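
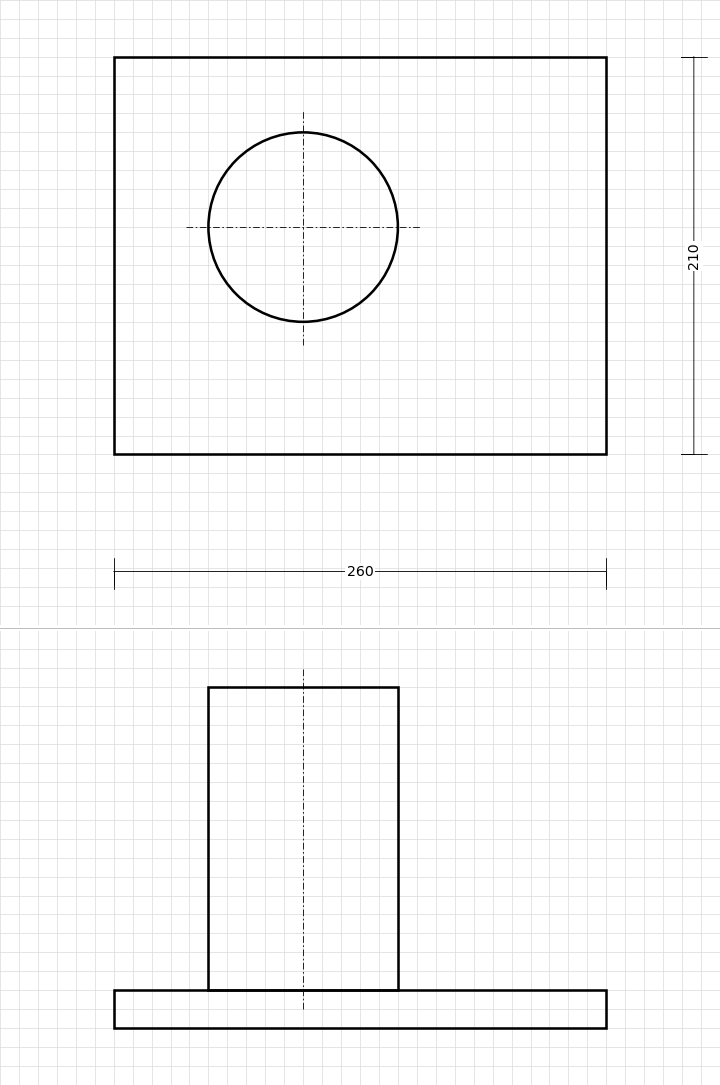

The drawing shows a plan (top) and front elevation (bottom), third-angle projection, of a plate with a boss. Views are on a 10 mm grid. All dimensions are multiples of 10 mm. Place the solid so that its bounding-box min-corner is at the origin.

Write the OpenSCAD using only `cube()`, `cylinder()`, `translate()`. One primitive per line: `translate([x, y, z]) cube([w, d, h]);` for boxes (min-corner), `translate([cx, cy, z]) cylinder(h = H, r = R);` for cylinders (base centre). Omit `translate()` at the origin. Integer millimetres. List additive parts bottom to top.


cube([260, 210, 20]);
translate([100, 120, 20]) cylinder(h = 160, r = 50);


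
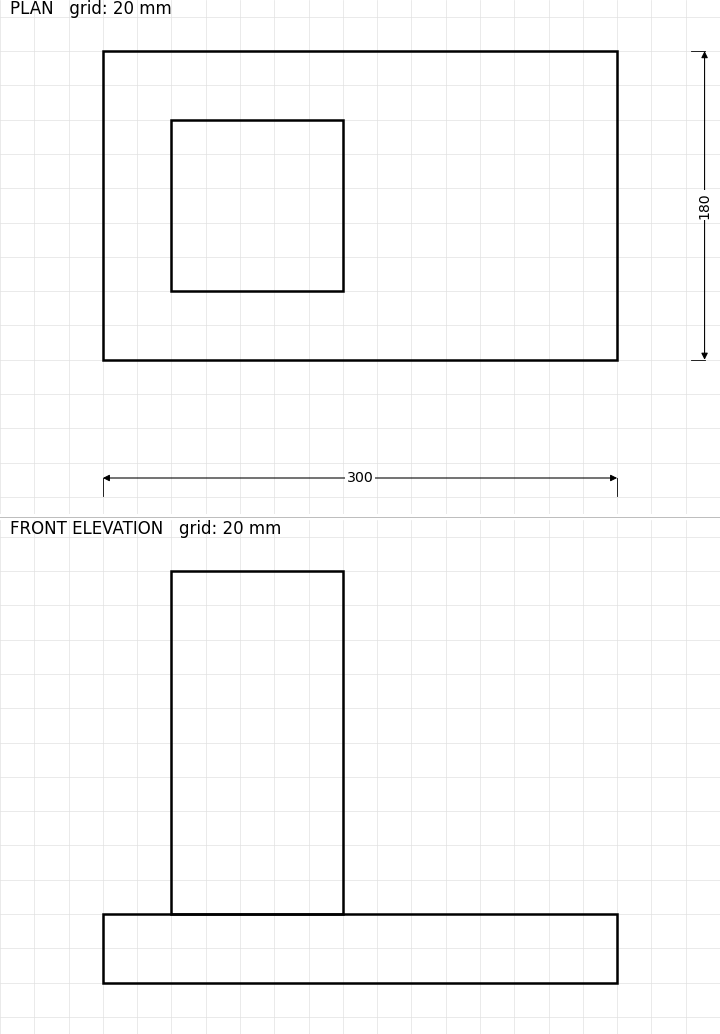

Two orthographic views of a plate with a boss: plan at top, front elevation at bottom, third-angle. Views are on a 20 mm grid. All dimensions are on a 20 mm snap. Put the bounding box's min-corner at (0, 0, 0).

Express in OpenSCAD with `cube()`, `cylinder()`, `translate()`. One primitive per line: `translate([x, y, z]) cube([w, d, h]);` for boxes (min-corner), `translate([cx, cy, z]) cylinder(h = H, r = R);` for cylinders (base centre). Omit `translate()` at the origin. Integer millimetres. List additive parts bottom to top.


cube([300, 180, 40]);
translate([40, 40, 40]) cube([100, 100, 200]);


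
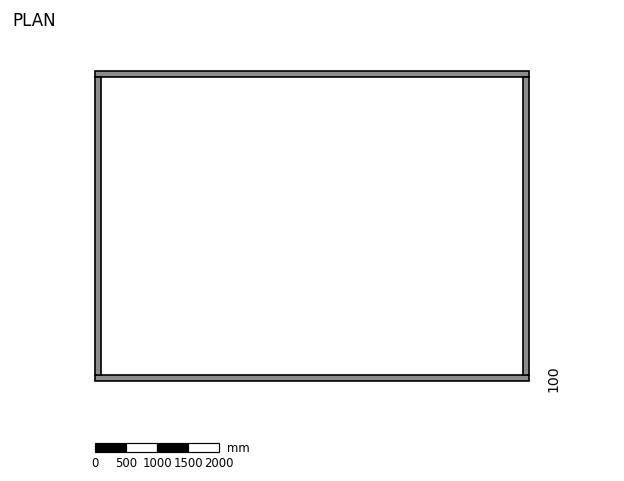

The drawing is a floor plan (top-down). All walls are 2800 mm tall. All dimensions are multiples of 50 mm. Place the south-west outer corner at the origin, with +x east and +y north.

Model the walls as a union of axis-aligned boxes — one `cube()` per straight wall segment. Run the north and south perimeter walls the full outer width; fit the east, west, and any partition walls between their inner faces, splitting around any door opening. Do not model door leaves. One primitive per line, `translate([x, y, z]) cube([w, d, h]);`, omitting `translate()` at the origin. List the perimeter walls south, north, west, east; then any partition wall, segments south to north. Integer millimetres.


cube([7000, 100, 2800]);
translate([0, 4900, 0]) cube([7000, 100, 2800]);
translate([0, 100, 0]) cube([100, 4800, 2800]);
translate([6900, 100, 0]) cube([100, 4800, 2800]);


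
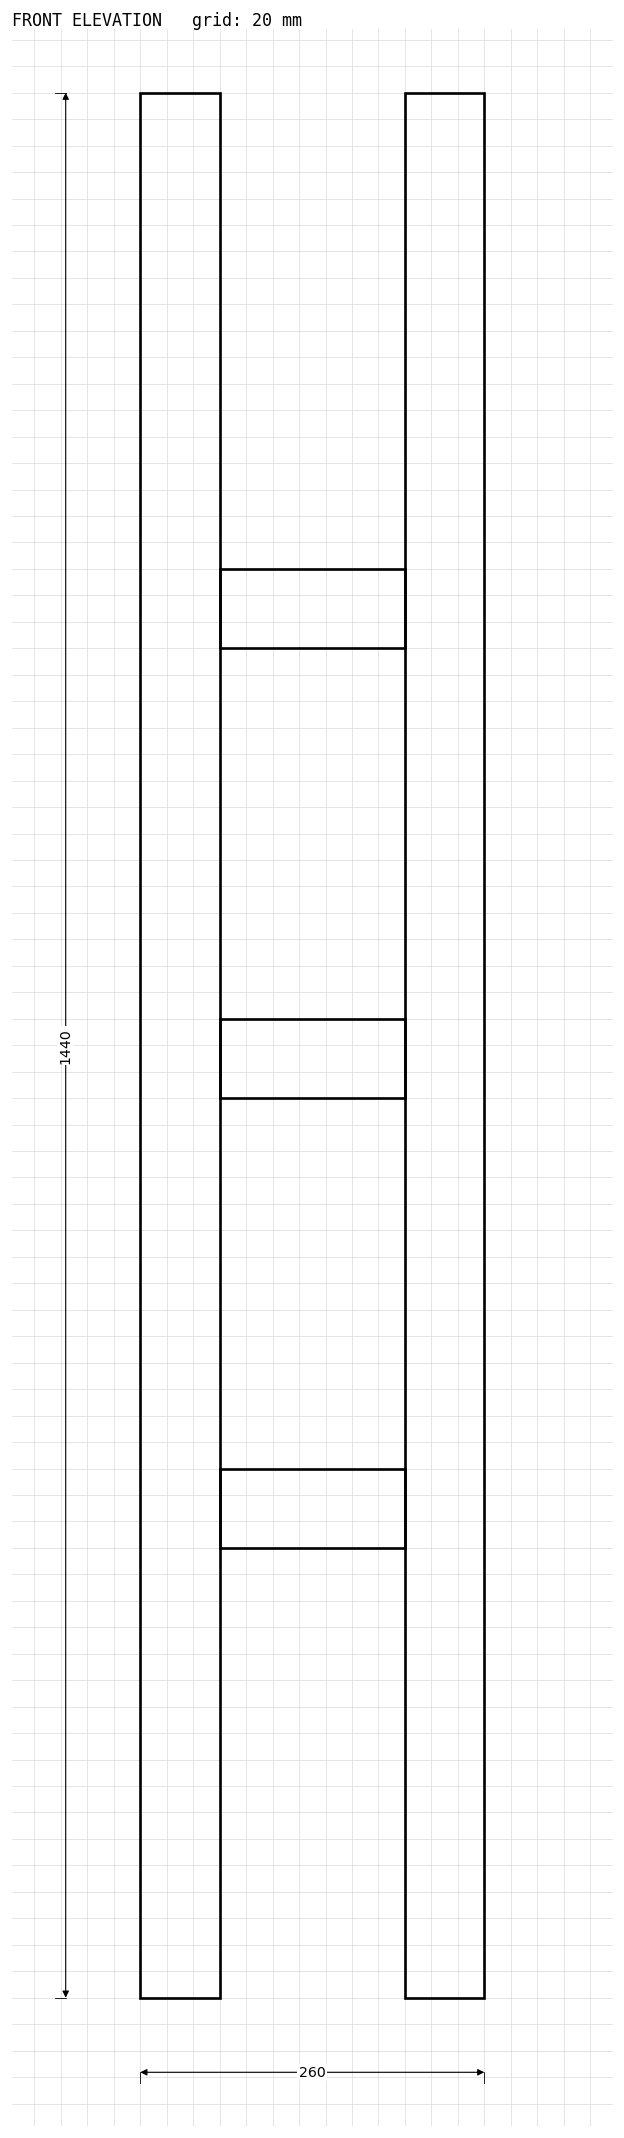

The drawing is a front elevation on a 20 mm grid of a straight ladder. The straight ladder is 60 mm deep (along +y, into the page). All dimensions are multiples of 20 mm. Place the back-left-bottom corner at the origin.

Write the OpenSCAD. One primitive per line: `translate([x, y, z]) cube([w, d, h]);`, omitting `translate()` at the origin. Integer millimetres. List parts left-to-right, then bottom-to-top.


cube([60, 60, 1440]);
translate([60, 0, 340]) cube([140, 60, 60]);
translate([60, 0, 680]) cube([140, 60, 60]);
translate([60, 0, 1020]) cube([140, 60, 60]);
translate([200, 0, 0]) cube([60, 60, 1440]);


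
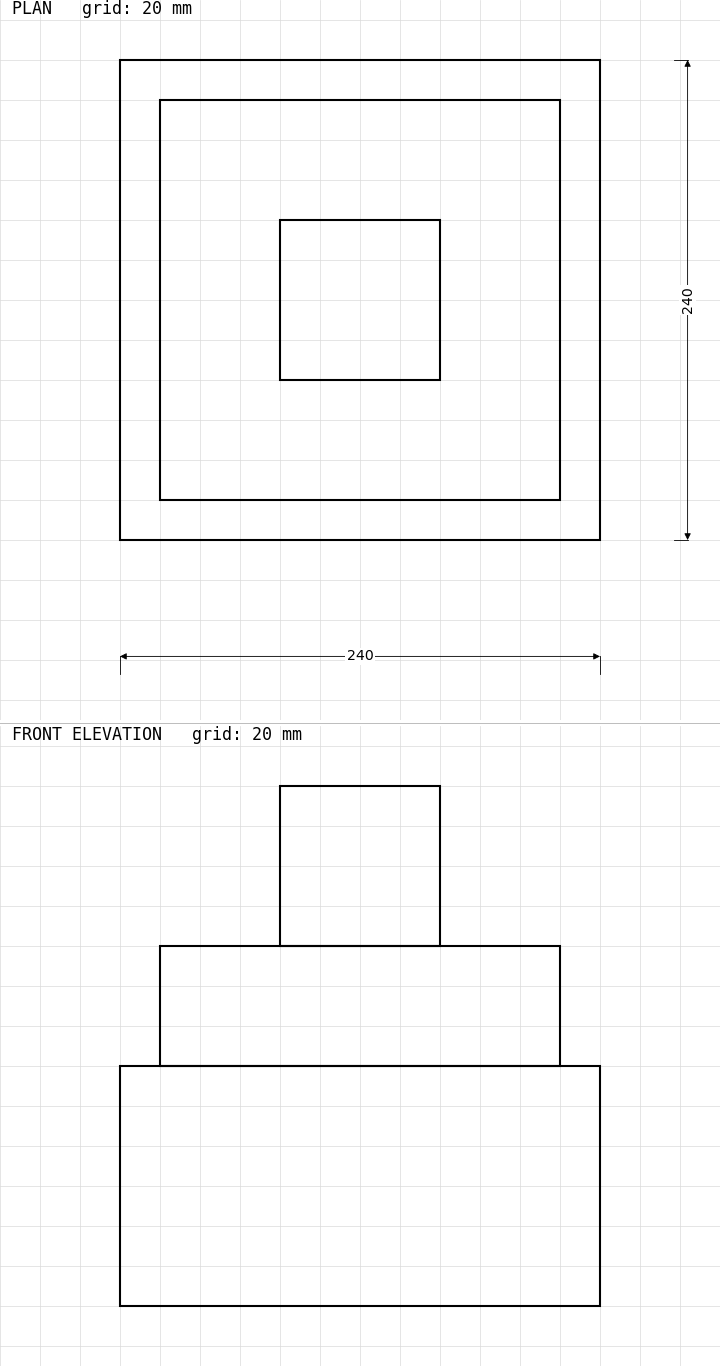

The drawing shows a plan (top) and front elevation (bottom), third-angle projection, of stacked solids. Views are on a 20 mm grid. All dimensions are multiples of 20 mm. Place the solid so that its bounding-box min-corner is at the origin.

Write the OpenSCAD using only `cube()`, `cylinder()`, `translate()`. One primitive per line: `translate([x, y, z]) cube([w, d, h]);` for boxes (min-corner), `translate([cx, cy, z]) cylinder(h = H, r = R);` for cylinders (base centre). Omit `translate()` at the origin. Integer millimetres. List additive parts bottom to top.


cube([240, 240, 120]);
translate([20, 20, 120]) cube([200, 200, 60]);
translate([80, 80, 180]) cube([80, 80, 80]);


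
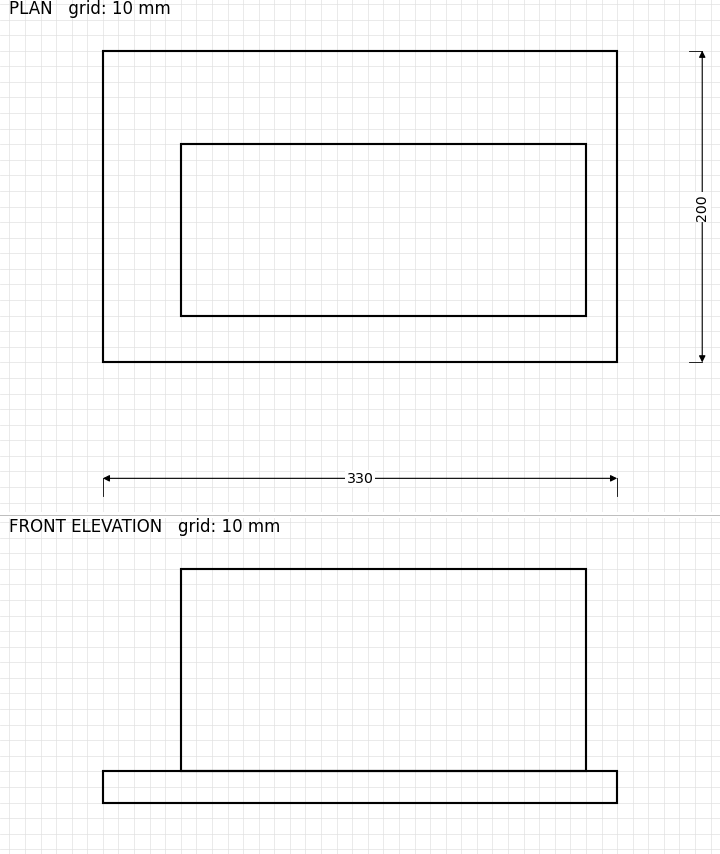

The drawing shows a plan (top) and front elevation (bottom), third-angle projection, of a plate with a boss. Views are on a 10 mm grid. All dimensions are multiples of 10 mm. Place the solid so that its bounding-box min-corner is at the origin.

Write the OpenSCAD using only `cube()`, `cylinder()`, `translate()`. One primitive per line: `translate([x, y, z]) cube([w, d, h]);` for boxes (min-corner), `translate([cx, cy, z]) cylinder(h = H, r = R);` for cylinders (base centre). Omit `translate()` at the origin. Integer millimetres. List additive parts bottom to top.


cube([330, 200, 20]);
translate([50, 30, 20]) cube([260, 110, 130]);


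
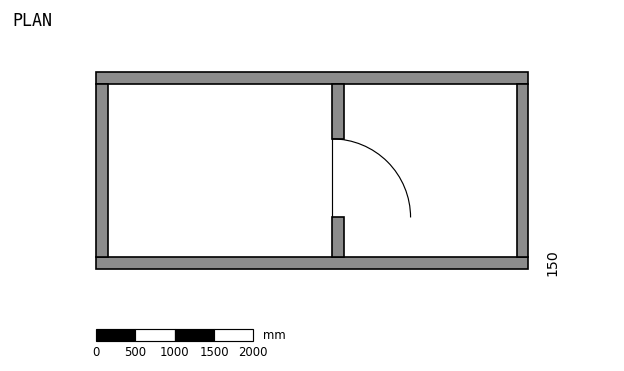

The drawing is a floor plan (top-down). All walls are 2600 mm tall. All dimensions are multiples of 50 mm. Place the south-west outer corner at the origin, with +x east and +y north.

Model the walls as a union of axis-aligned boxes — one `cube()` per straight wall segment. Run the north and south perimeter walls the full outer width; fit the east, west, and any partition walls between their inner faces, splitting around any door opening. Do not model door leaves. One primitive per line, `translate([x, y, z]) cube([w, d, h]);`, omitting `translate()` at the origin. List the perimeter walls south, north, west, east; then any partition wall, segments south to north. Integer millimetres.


cube([5500, 150, 2600]);
translate([0, 2350, 0]) cube([5500, 150, 2600]);
translate([0, 150, 0]) cube([150, 2200, 2600]);
translate([5350, 150, 0]) cube([150, 2200, 2600]);
translate([3000, 150, 0]) cube([150, 500, 2600]);
translate([3000, 1650, 0]) cube([150, 700, 2600]);


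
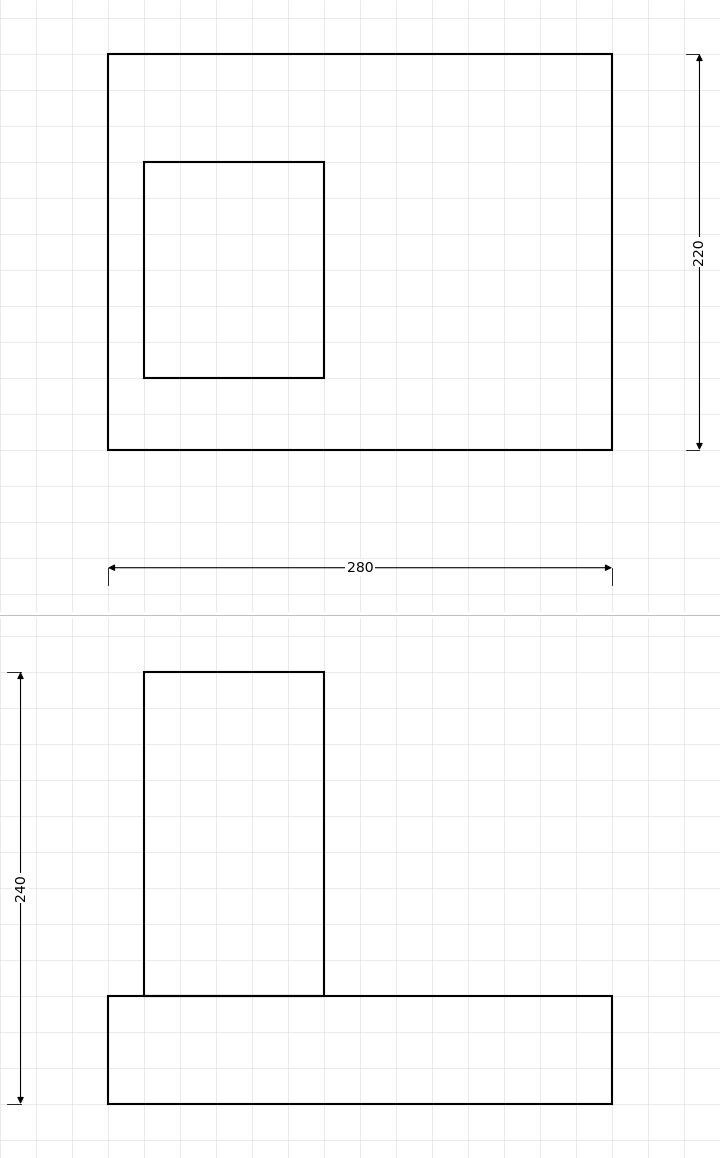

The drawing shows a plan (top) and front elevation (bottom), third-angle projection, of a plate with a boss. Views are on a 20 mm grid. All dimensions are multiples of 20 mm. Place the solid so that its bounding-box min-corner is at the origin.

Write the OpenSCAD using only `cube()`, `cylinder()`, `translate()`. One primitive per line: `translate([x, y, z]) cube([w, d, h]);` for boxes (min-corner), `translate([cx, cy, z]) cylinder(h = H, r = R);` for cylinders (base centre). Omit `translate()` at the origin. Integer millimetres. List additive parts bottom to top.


cube([280, 220, 60]);
translate([20, 40, 60]) cube([100, 120, 180]);


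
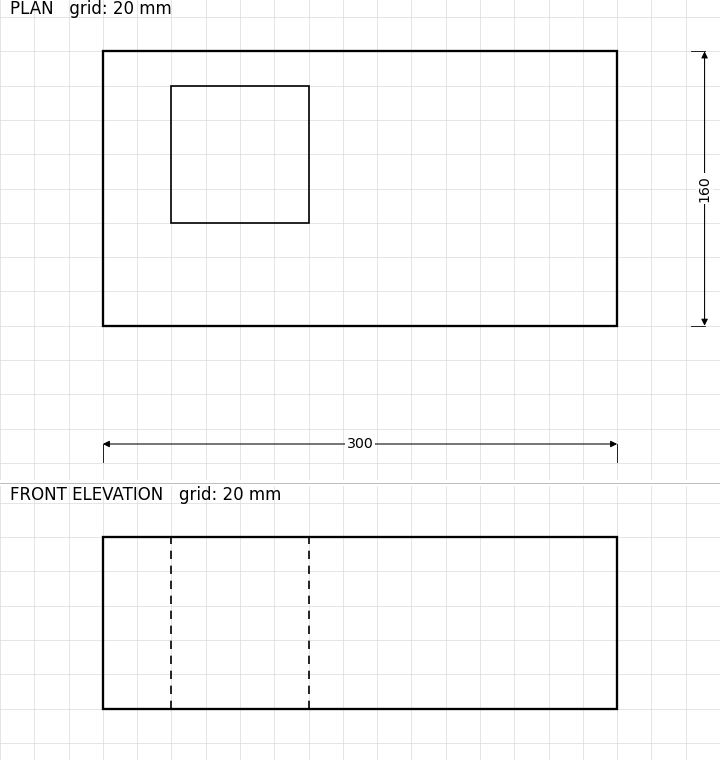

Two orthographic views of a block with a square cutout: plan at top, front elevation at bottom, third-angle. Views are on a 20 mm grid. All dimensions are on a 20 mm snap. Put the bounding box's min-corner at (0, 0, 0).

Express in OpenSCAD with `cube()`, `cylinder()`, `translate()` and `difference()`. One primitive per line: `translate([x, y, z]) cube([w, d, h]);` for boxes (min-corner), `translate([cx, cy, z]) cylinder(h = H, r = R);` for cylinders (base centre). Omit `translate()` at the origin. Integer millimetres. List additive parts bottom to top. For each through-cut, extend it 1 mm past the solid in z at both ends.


difference() {
  cube([300, 160, 100]);
  translate([40, 60, -1]) cube([80, 80, 102]);
}


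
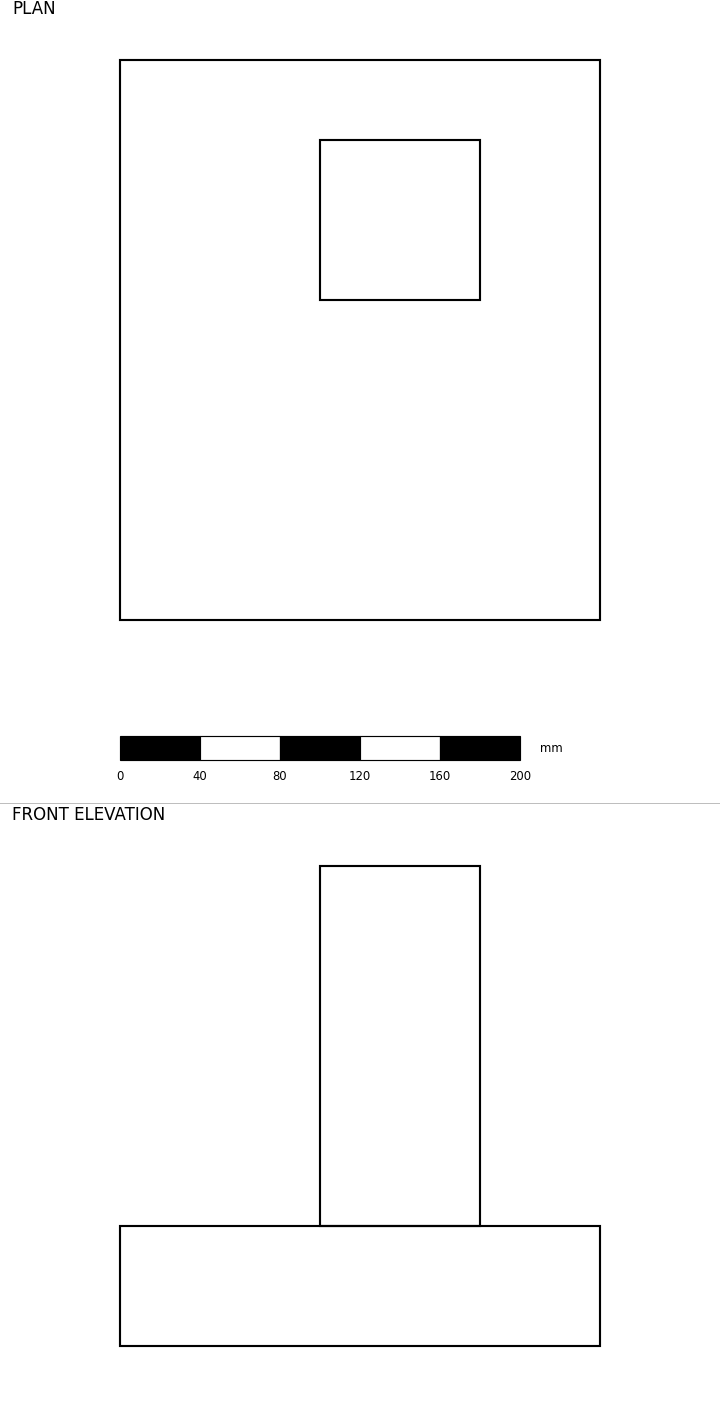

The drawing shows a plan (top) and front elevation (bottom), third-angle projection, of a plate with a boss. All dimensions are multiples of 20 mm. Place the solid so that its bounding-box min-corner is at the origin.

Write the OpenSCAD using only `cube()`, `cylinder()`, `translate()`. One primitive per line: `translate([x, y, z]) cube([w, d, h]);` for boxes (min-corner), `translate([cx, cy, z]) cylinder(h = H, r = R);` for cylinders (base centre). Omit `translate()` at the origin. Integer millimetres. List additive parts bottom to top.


cube([240, 280, 60]);
translate([100, 160, 60]) cube([80, 80, 180]);


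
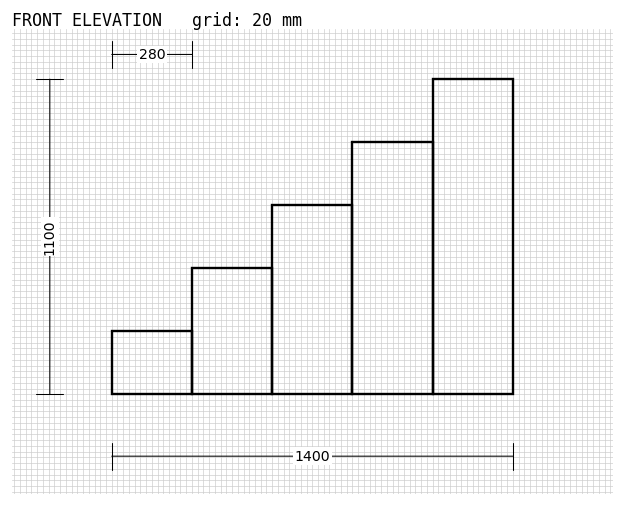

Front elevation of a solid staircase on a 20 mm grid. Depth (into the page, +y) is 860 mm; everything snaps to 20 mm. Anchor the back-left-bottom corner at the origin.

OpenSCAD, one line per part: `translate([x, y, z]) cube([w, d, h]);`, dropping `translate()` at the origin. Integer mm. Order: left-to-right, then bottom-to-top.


cube([280, 860, 220]);
translate([280, 0, 0]) cube([280, 860, 440]);
translate([560, 0, 0]) cube([280, 860, 660]);
translate([840, 0, 0]) cube([280, 860, 880]);
translate([1120, 0, 0]) cube([280, 860, 1100]);


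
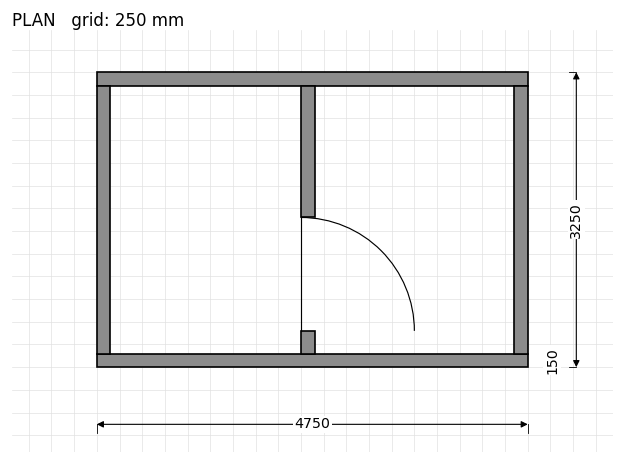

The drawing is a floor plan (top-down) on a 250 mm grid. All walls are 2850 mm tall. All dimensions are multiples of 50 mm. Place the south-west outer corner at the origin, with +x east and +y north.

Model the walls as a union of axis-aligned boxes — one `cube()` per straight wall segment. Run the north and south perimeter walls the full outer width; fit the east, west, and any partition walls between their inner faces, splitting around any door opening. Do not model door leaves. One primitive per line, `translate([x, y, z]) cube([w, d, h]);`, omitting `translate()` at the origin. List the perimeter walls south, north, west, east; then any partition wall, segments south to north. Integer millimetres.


cube([4750, 150, 2850]);
translate([0, 3100, 0]) cube([4750, 150, 2850]);
translate([0, 150, 0]) cube([150, 2950, 2850]);
translate([4600, 150, 0]) cube([150, 2950, 2850]);
translate([2250, 150, 0]) cube([150, 250, 2850]);
translate([2250, 1650, 0]) cube([150, 1450, 2850]);


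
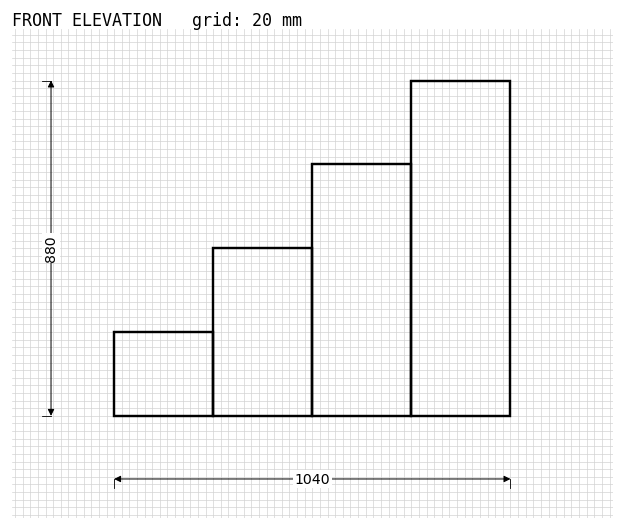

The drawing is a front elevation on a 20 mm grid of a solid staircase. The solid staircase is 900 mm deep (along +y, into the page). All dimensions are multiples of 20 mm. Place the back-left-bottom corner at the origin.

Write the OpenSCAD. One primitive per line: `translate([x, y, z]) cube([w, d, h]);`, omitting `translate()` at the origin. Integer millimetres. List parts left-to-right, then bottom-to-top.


cube([260, 900, 220]);
translate([260, 0, 0]) cube([260, 900, 440]);
translate([520, 0, 0]) cube([260, 900, 660]);
translate([780, 0, 0]) cube([260, 900, 880]);


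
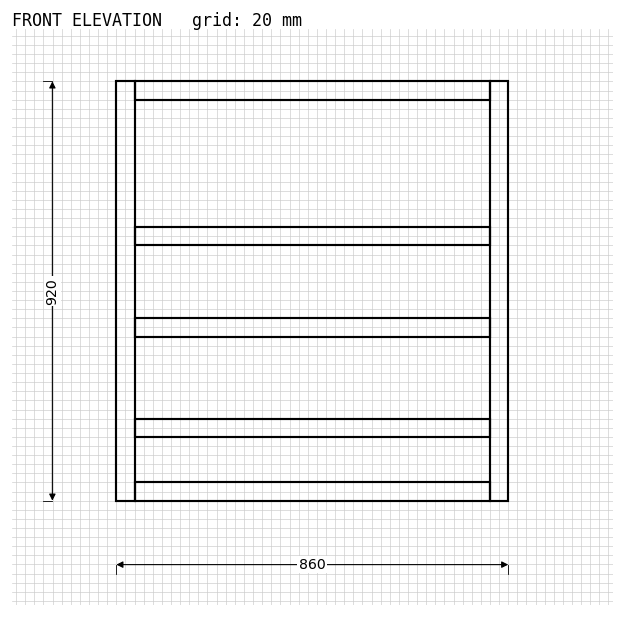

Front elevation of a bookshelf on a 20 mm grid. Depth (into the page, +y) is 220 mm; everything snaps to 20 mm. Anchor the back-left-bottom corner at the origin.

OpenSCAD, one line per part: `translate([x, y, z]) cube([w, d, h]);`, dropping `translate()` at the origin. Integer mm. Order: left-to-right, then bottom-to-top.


cube([40, 220, 920]);
translate([40, 0, 0]) cube([780, 220, 40]);
translate([40, 0, 140]) cube([780, 220, 40]);
translate([40, 0, 360]) cube([780, 220, 40]);
translate([40, 0, 560]) cube([780, 220, 40]);
translate([40, 0, 880]) cube([780, 220, 40]);
translate([820, 0, 0]) cube([40, 220, 920]);


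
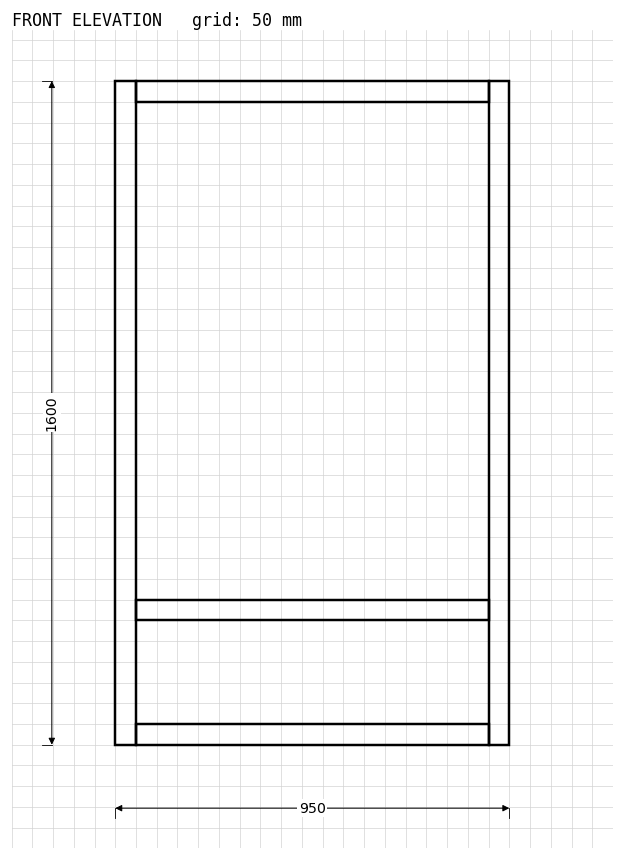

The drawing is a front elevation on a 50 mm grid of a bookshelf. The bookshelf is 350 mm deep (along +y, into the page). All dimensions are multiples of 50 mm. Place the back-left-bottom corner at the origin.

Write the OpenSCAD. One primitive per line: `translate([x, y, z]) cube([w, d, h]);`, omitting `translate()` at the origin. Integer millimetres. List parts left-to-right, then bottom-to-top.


cube([50, 350, 1600]);
translate([50, 0, 0]) cube([850, 350, 50]);
translate([50, 0, 300]) cube([850, 350, 50]);
translate([50, 0, 1550]) cube([850, 350, 50]);
translate([900, 0, 0]) cube([50, 350, 1600]);


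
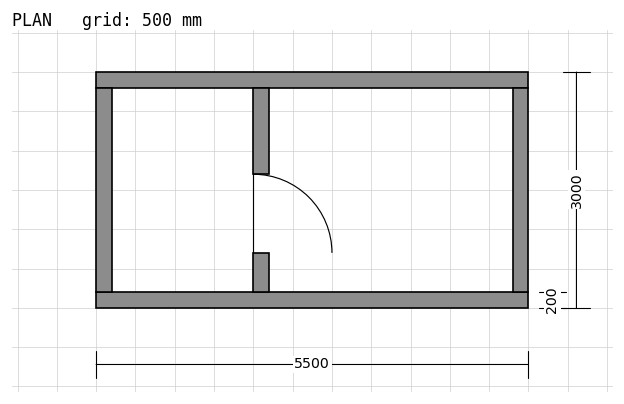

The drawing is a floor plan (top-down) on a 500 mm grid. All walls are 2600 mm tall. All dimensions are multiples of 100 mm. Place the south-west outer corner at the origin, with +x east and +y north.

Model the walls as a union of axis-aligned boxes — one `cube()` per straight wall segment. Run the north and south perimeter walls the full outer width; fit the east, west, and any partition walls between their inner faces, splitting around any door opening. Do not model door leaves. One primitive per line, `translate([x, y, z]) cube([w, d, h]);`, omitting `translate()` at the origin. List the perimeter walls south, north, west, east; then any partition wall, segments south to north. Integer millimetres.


cube([5500, 200, 2600]);
translate([0, 2800, 0]) cube([5500, 200, 2600]);
translate([0, 200, 0]) cube([200, 2600, 2600]);
translate([5300, 200, 0]) cube([200, 2600, 2600]);
translate([2000, 200, 0]) cube([200, 500, 2600]);
translate([2000, 1700, 0]) cube([200, 1100, 2600]);


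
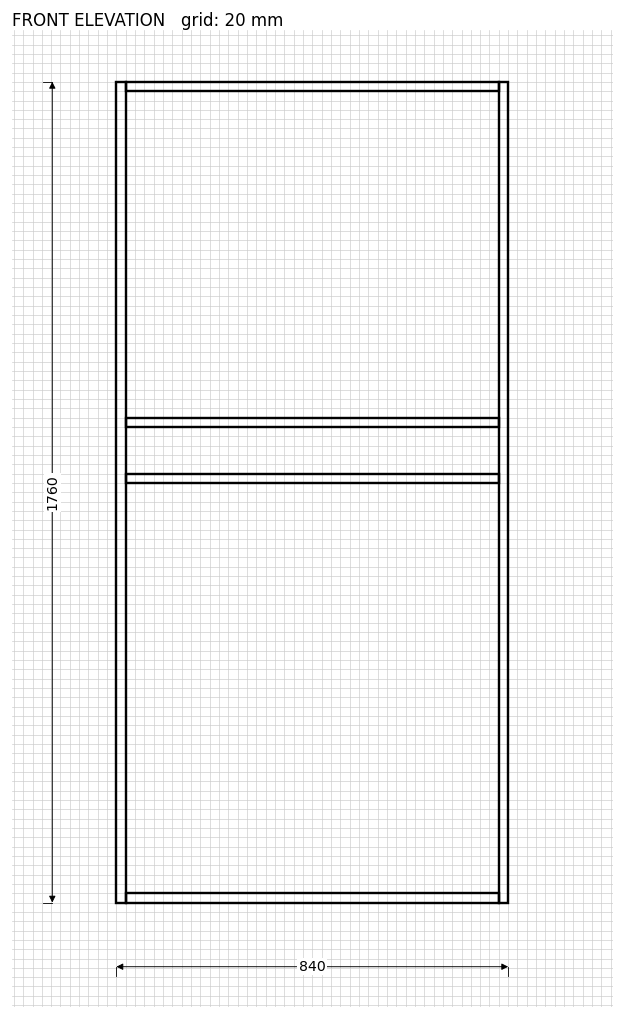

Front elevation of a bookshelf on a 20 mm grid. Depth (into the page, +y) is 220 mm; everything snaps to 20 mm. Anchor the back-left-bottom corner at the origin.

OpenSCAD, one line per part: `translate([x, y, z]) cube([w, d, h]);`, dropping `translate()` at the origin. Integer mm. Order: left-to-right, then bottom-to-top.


cube([20, 220, 1760]);
translate([20, 0, 0]) cube([800, 220, 20]);
translate([20, 0, 900]) cube([800, 220, 20]);
translate([20, 0, 1020]) cube([800, 220, 20]);
translate([20, 0, 1740]) cube([800, 220, 20]);
translate([820, 0, 0]) cube([20, 220, 1760]);


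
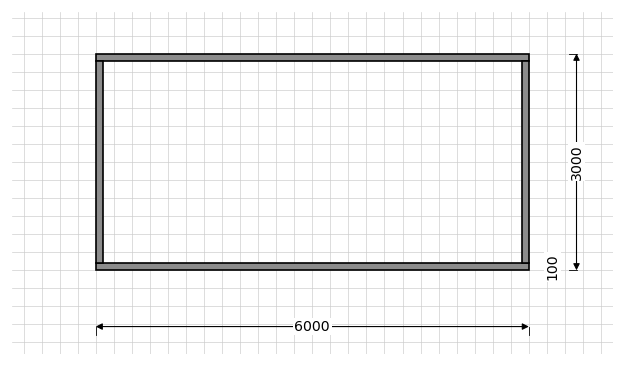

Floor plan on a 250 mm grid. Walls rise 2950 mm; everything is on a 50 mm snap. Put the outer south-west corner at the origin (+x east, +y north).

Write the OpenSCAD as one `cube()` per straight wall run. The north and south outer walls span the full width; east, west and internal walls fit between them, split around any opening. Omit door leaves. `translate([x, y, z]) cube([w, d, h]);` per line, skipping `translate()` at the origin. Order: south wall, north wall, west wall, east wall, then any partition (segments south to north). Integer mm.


cube([6000, 100, 2950]);
translate([0, 2900, 0]) cube([6000, 100, 2950]);
translate([0, 100, 0]) cube([100, 2800, 2950]);
translate([5900, 100, 0]) cube([100, 2800, 2950]);


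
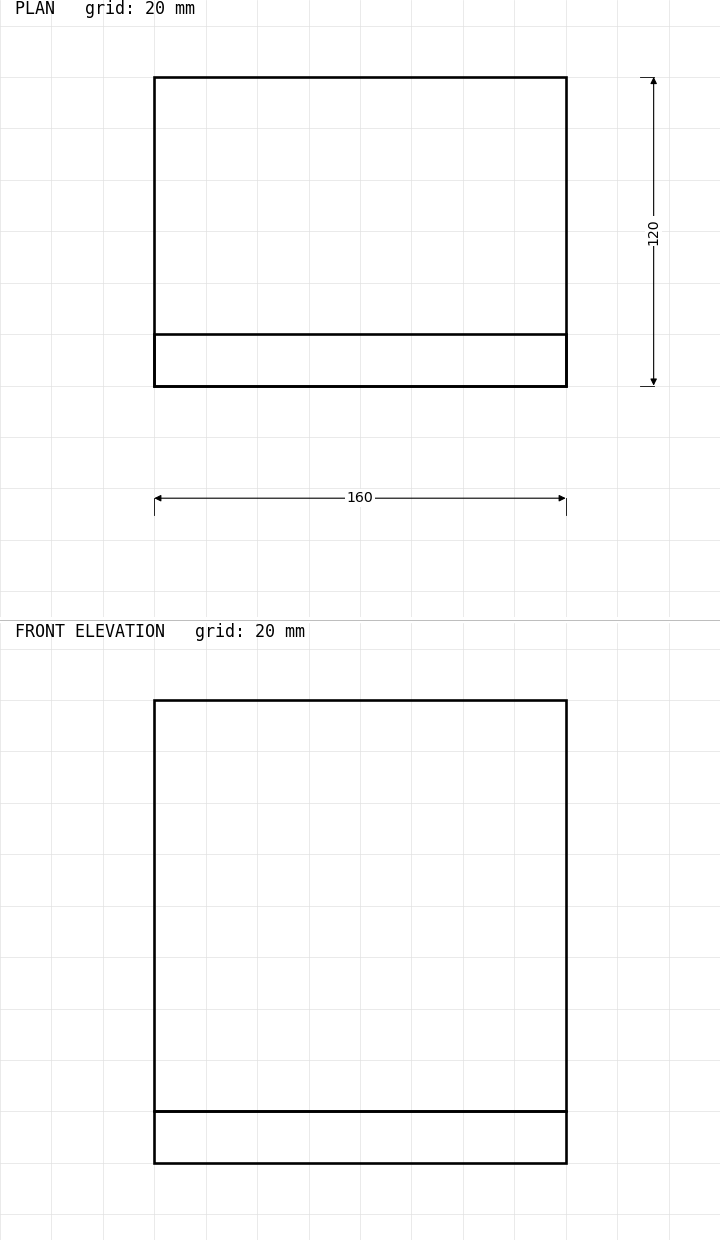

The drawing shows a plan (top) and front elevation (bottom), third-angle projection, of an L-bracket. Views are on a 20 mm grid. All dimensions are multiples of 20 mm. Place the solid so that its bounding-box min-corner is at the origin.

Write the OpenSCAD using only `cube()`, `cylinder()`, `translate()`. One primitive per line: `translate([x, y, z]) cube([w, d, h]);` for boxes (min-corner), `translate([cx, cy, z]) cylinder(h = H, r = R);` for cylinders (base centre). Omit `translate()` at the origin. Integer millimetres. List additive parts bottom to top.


cube([160, 120, 20]);
translate([0, 0, 20]) cube([160, 20, 160]);


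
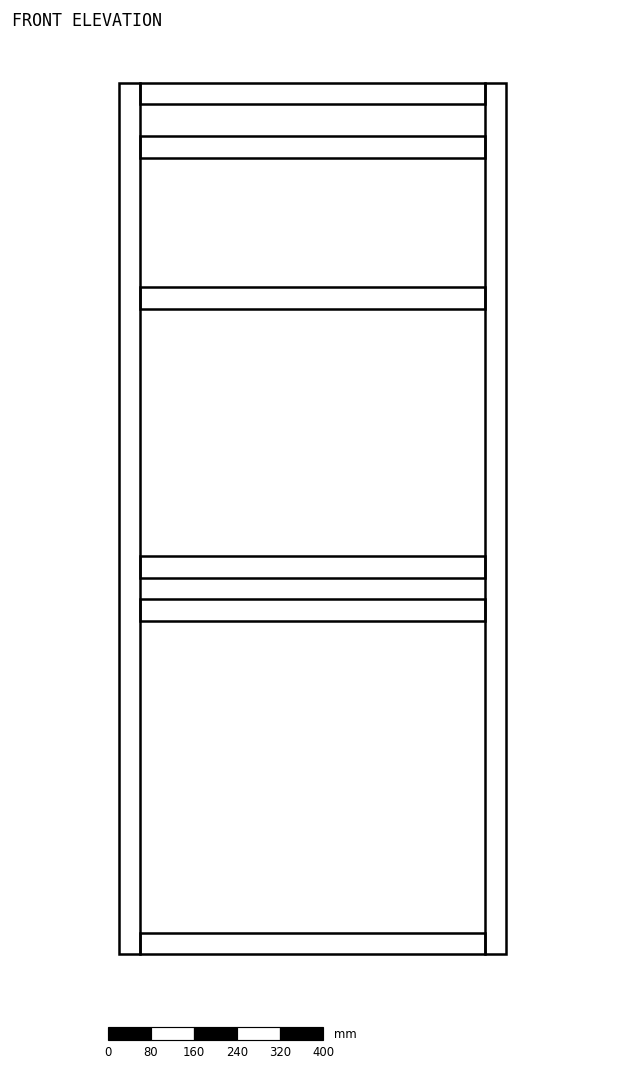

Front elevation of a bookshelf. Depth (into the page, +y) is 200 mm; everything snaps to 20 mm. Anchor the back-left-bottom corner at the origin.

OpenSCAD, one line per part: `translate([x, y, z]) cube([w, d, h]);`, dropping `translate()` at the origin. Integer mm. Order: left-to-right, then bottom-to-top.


cube([40, 200, 1620]);
translate([40, 0, 0]) cube([640, 200, 40]);
translate([40, 0, 620]) cube([640, 200, 40]);
translate([40, 0, 700]) cube([640, 200, 40]);
translate([40, 0, 1200]) cube([640, 200, 40]);
translate([40, 0, 1480]) cube([640, 200, 40]);
translate([40, 0, 1580]) cube([640, 200, 40]);
translate([680, 0, 0]) cube([40, 200, 1620]);


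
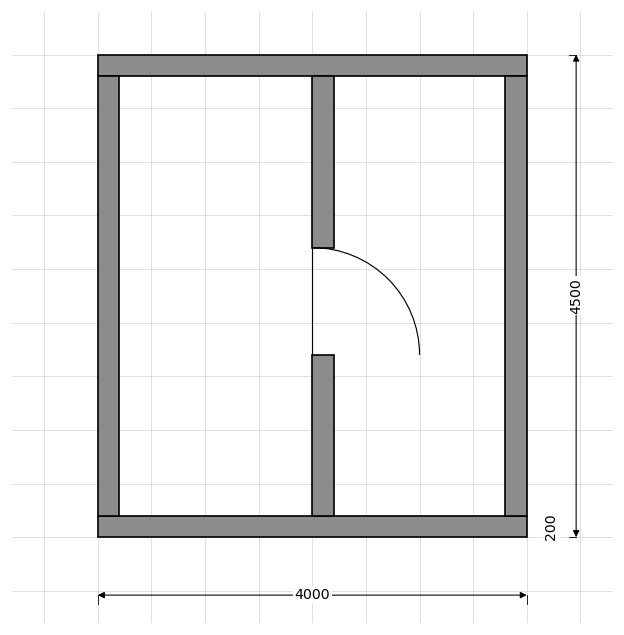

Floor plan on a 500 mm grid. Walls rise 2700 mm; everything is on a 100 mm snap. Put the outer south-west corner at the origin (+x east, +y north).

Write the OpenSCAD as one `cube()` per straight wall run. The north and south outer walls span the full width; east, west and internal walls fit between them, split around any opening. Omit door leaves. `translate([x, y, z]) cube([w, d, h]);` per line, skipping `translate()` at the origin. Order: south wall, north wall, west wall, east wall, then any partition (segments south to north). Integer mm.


cube([4000, 200, 2700]);
translate([0, 4300, 0]) cube([4000, 200, 2700]);
translate([0, 200, 0]) cube([200, 4100, 2700]);
translate([3800, 200, 0]) cube([200, 4100, 2700]);
translate([2000, 200, 0]) cube([200, 1500, 2700]);
translate([2000, 2700, 0]) cube([200, 1600, 2700]);


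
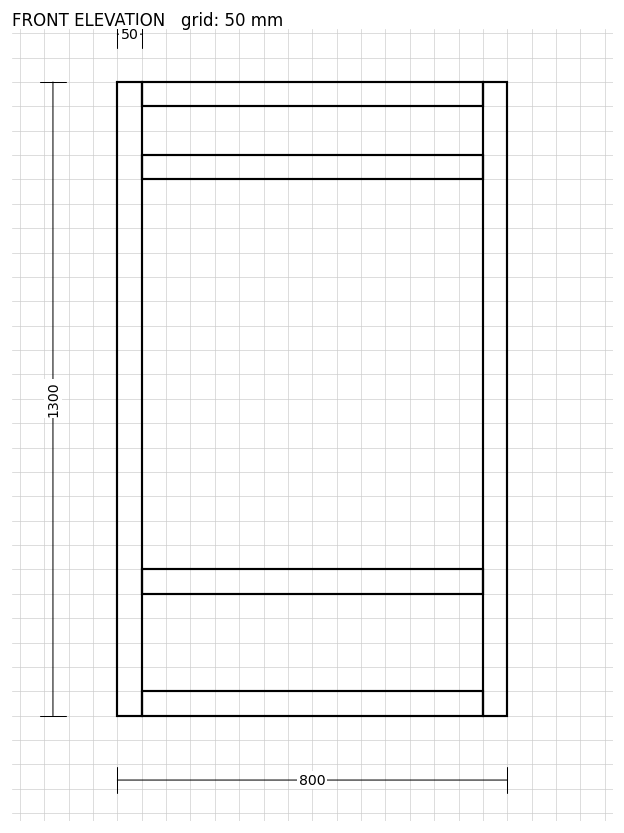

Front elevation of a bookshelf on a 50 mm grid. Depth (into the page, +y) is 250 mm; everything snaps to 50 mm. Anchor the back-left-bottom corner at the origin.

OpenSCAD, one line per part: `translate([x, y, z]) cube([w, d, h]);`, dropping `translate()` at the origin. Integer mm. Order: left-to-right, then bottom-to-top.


cube([50, 250, 1300]);
translate([50, 0, 0]) cube([700, 250, 50]);
translate([50, 0, 250]) cube([700, 250, 50]);
translate([50, 0, 1100]) cube([700, 250, 50]);
translate([50, 0, 1250]) cube([700, 250, 50]);
translate([750, 0, 0]) cube([50, 250, 1300]);


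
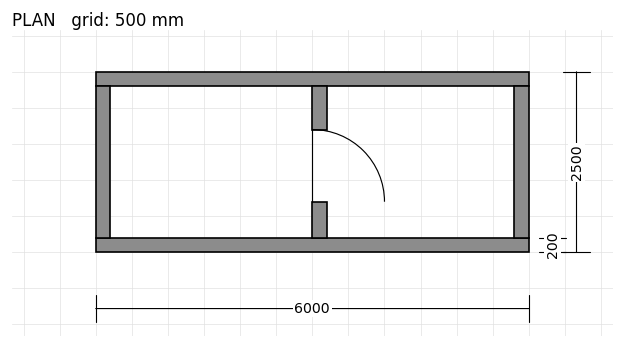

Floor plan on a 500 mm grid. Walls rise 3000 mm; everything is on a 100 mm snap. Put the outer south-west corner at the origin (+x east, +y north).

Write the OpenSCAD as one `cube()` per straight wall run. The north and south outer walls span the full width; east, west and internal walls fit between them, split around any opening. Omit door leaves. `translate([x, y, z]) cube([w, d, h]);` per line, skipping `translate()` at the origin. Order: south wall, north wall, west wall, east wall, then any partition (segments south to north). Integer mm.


cube([6000, 200, 3000]);
translate([0, 2300, 0]) cube([6000, 200, 3000]);
translate([0, 200, 0]) cube([200, 2100, 3000]);
translate([5800, 200, 0]) cube([200, 2100, 3000]);
translate([3000, 200, 0]) cube([200, 500, 3000]);
translate([3000, 1700, 0]) cube([200, 600, 3000]);


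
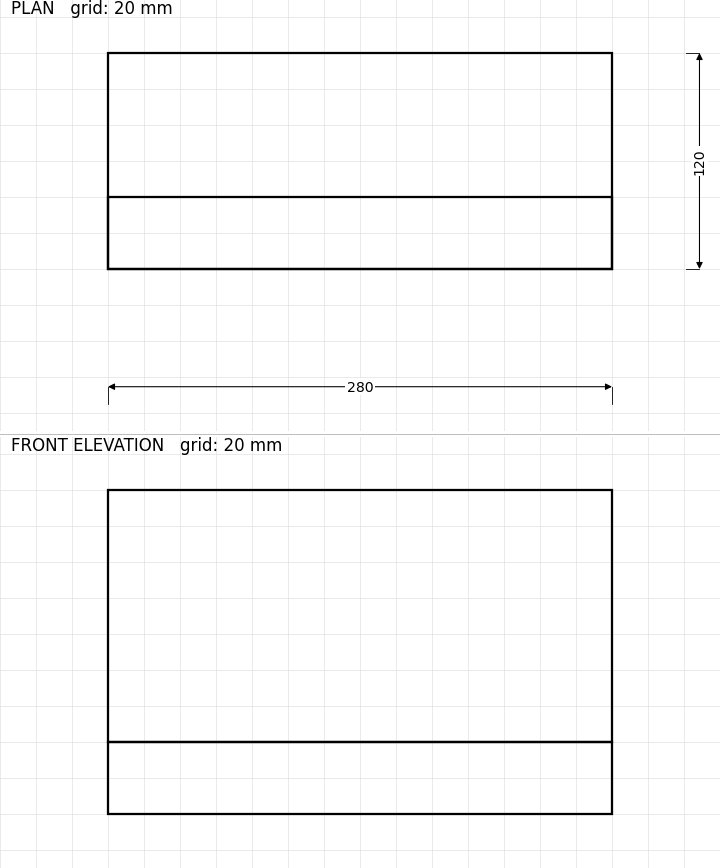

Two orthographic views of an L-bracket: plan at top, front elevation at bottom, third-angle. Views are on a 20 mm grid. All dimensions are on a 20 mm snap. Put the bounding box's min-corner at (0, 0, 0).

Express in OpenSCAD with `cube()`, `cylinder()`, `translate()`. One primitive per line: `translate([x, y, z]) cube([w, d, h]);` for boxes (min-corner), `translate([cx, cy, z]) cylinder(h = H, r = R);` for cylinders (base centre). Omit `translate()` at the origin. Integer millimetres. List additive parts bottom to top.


cube([280, 120, 40]);
translate([0, 0, 40]) cube([280, 40, 140]);


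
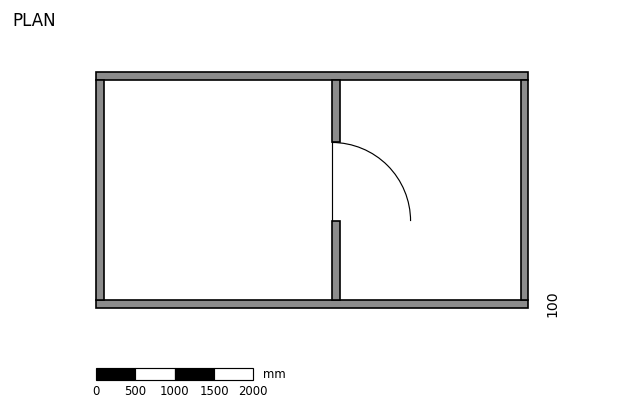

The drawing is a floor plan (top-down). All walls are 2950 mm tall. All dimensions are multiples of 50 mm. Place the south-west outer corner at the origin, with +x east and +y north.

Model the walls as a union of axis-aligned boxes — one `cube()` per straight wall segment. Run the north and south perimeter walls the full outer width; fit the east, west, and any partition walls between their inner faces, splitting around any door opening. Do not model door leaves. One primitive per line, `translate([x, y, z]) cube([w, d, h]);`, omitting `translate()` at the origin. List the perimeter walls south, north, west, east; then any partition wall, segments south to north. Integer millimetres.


cube([5500, 100, 2950]);
translate([0, 2900, 0]) cube([5500, 100, 2950]);
translate([0, 100, 0]) cube([100, 2800, 2950]);
translate([5400, 100, 0]) cube([100, 2800, 2950]);
translate([3000, 100, 0]) cube([100, 1000, 2950]);
translate([3000, 2100, 0]) cube([100, 800, 2950]);


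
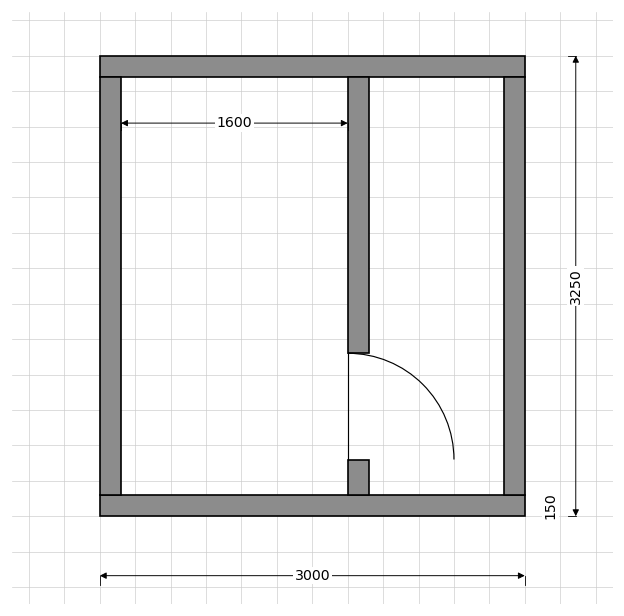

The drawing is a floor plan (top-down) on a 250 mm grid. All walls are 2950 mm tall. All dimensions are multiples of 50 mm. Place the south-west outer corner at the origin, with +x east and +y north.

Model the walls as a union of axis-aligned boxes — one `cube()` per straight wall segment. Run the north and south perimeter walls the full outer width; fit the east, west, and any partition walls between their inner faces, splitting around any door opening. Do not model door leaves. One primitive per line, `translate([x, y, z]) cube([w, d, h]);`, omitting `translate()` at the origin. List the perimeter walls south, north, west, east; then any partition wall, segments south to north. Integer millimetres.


cube([3000, 150, 2950]);
translate([0, 3100, 0]) cube([3000, 150, 2950]);
translate([0, 150, 0]) cube([150, 2950, 2950]);
translate([2850, 150, 0]) cube([150, 2950, 2950]);
translate([1750, 150, 0]) cube([150, 250, 2950]);
translate([1750, 1150, 0]) cube([150, 1950, 2950]);


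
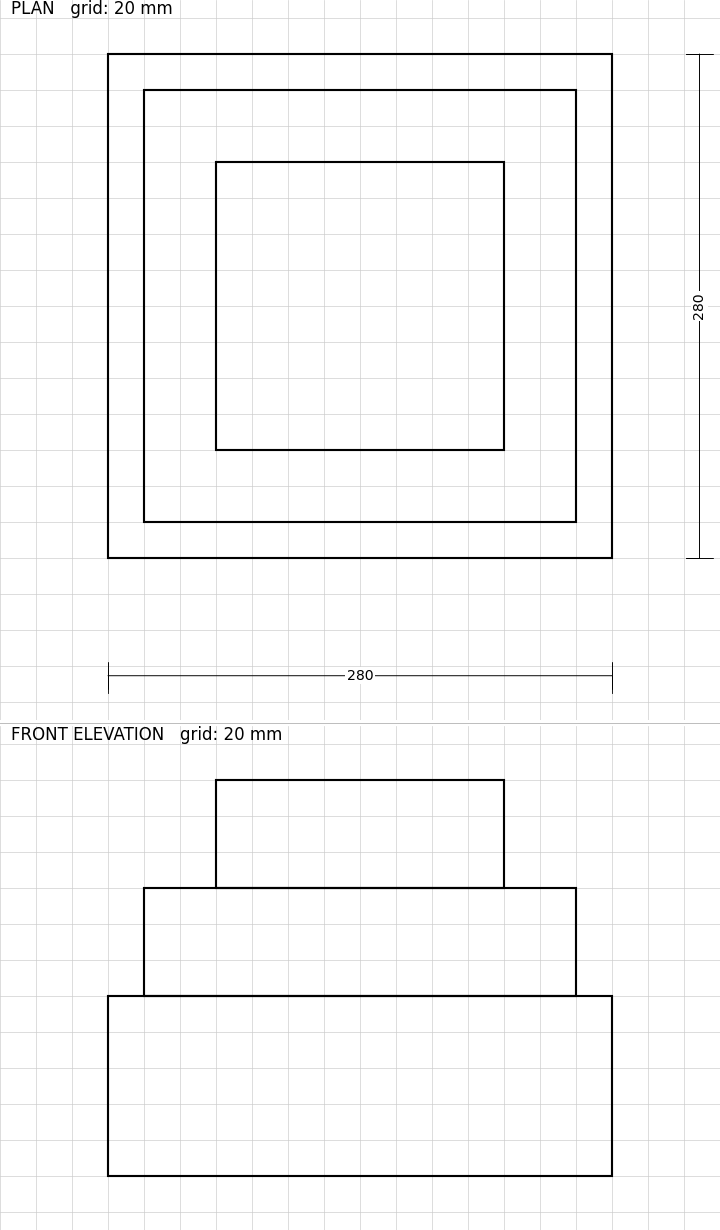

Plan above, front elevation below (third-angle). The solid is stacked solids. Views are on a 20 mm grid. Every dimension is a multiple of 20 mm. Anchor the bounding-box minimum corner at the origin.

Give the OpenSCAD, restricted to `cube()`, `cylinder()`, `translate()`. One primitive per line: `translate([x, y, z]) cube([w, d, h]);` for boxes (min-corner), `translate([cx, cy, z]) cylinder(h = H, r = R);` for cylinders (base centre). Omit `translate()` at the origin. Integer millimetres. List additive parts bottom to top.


cube([280, 280, 100]);
translate([20, 20, 100]) cube([240, 240, 60]);
translate([60, 60, 160]) cube([160, 160, 60]);


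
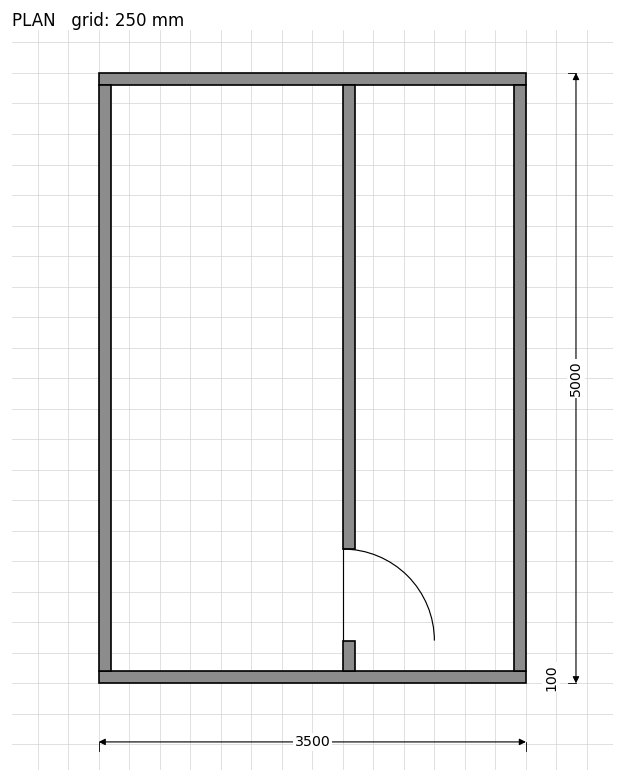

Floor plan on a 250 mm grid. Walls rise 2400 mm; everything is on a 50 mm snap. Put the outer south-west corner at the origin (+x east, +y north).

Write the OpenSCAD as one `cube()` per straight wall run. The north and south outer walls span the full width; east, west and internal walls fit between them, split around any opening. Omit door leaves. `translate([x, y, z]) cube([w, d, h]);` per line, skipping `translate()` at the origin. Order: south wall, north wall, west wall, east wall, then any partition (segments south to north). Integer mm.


cube([3500, 100, 2400]);
translate([0, 4900, 0]) cube([3500, 100, 2400]);
translate([0, 100, 0]) cube([100, 4800, 2400]);
translate([3400, 100, 0]) cube([100, 4800, 2400]);
translate([2000, 100, 0]) cube([100, 250, 2400]);
translate([2000, 1100, 0]) cube([100, 3800, 2400]);


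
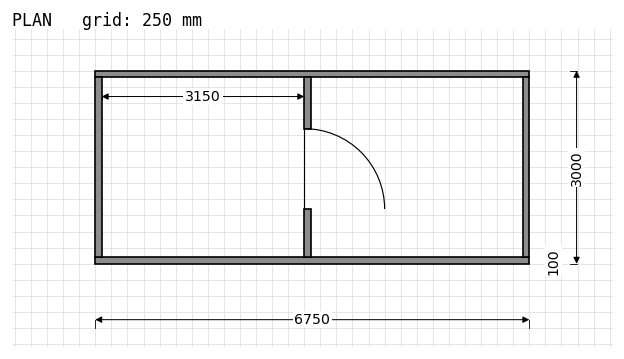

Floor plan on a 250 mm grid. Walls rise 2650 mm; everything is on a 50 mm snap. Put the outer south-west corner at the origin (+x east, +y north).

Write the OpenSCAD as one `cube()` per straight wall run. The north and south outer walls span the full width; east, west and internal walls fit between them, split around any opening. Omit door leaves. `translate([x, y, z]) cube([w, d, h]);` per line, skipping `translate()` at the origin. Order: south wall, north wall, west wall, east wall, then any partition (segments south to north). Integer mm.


cube([6750, 100, 2650]);
translate([0, 2900, 0]) cube([6750, 100, 2650]);
translate([0, 100, 0]) cube([100, 2800, 2650]);
translate([6650, 100, 0]) cube([100, 2800, 2650]);
translate([3250, 100, 0]) cube([100, 750, 2650]);
translate([3250, 2100, 0]) cube([100, 800, 2650]);


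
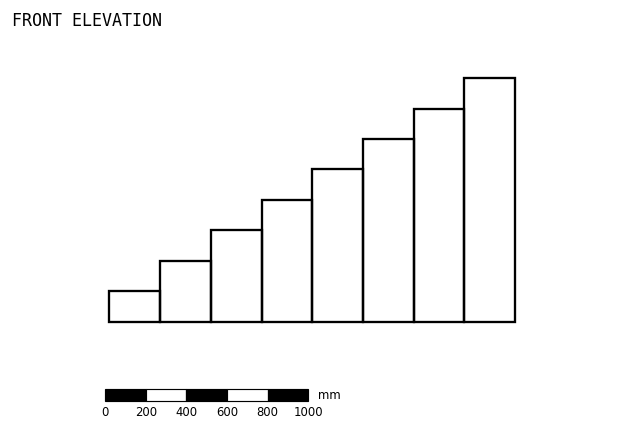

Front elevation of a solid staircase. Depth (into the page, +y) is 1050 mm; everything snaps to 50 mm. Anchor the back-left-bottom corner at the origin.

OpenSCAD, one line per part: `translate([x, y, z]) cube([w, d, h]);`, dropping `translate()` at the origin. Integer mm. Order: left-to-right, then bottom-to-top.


cube([250, 1050, 150]);
translate([250, 0, 0]) cube([250, 1050, 300]);
translate([500, 0, 0]) cube([250, 1050, 450]);
translate([750, 0, 0]) cube([250, 1050, 600]);
translate([1000, 0, 0]) cube([250, 1050, 750]);
translate([1250, 0, 0]) cube([250, 1050, 900]);
translate([1500, 0, 0]) cube([250, 1050, 1050]);
translate([1750, 0, 0]) cube([250, 1050, 1200]);


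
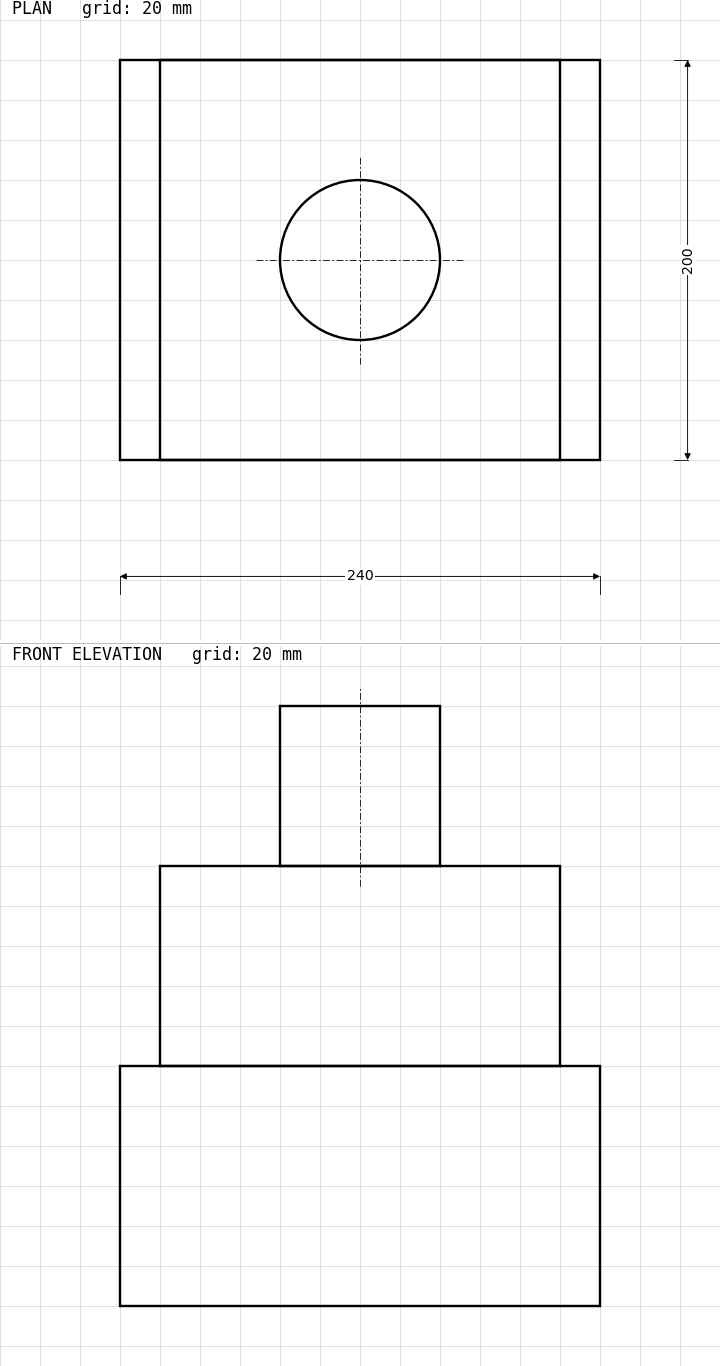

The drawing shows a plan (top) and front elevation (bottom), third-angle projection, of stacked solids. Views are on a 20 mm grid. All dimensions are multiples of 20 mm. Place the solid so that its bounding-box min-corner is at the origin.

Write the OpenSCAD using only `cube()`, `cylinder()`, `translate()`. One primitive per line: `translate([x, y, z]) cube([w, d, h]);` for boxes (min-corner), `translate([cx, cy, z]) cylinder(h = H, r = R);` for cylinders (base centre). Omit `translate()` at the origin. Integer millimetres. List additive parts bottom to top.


cube([240, 200, 120]);
translate([20, 0, 120]) cube([200, 200, 100]);
translate([120, 100, 220]) cylinder(h = 80, r = 40);


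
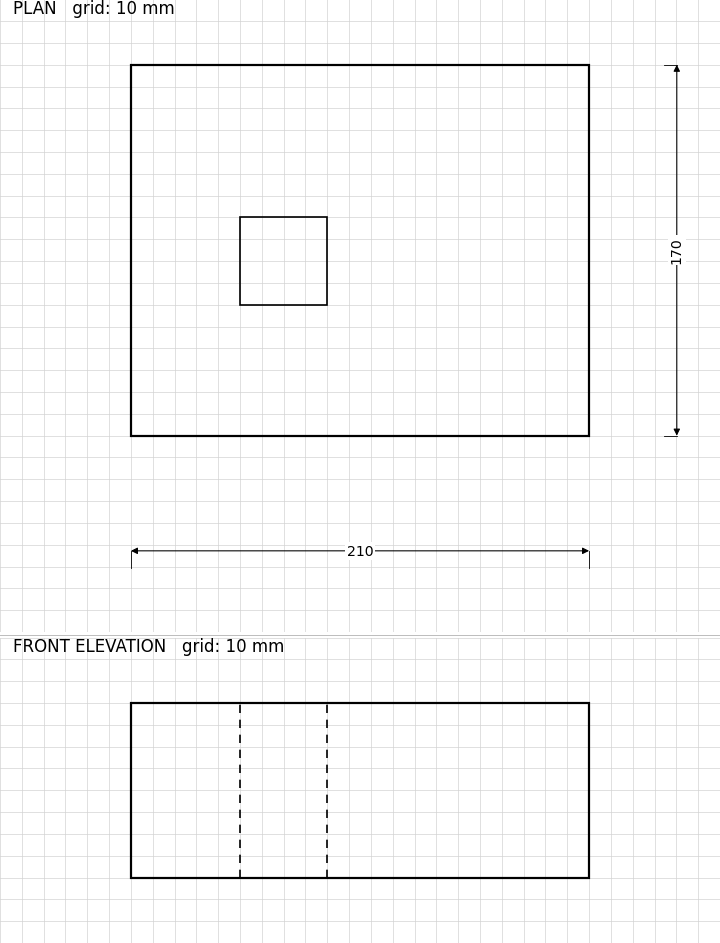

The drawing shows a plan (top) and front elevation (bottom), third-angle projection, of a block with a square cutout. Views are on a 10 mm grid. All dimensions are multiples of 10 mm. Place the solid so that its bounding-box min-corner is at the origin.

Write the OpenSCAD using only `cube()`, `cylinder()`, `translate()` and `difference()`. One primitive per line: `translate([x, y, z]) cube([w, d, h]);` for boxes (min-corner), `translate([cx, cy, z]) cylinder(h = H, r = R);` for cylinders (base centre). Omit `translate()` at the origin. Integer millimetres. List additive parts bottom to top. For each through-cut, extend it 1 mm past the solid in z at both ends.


difference() {
  cube([210, 170, 80]);
  translate([50, 60, -1]) cube([40, 40, 82]);
}


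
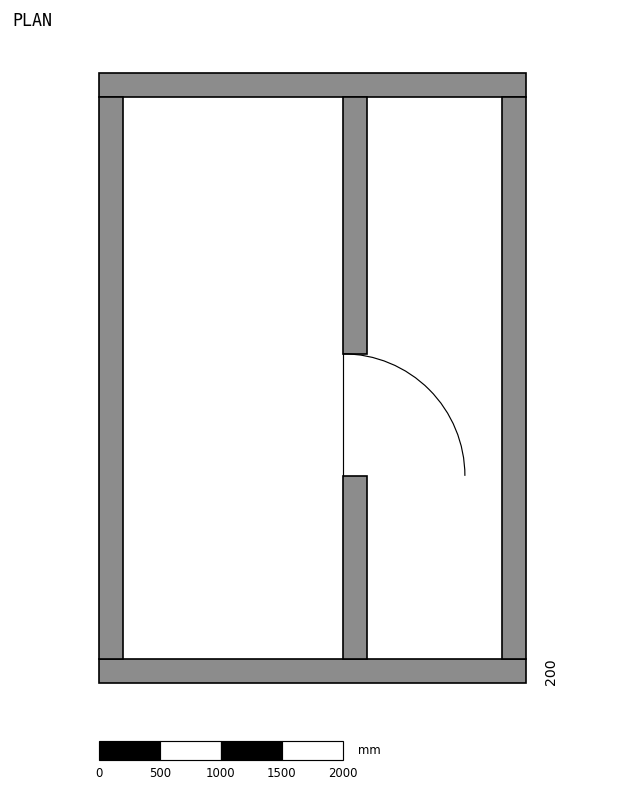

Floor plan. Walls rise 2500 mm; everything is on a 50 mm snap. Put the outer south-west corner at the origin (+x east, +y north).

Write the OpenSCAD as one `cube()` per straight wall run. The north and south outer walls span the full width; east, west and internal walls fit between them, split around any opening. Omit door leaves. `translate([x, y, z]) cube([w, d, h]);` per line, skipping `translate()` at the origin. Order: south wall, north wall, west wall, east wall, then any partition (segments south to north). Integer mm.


cube([3500, 200, 2500]);
translate([0, 4800, 0]) cube([3500, 200, 2500]);
translate([0, 200, 0]) cube([200, 4600, 2500]);
translate([3300, 200, 0]) cube([200, 4600, 2500]);
translate([2000, 200, 0]) cube([200, 1500, 2500]);
translate([2000, 2700, 0]) cube([200, 2100, 2500]);


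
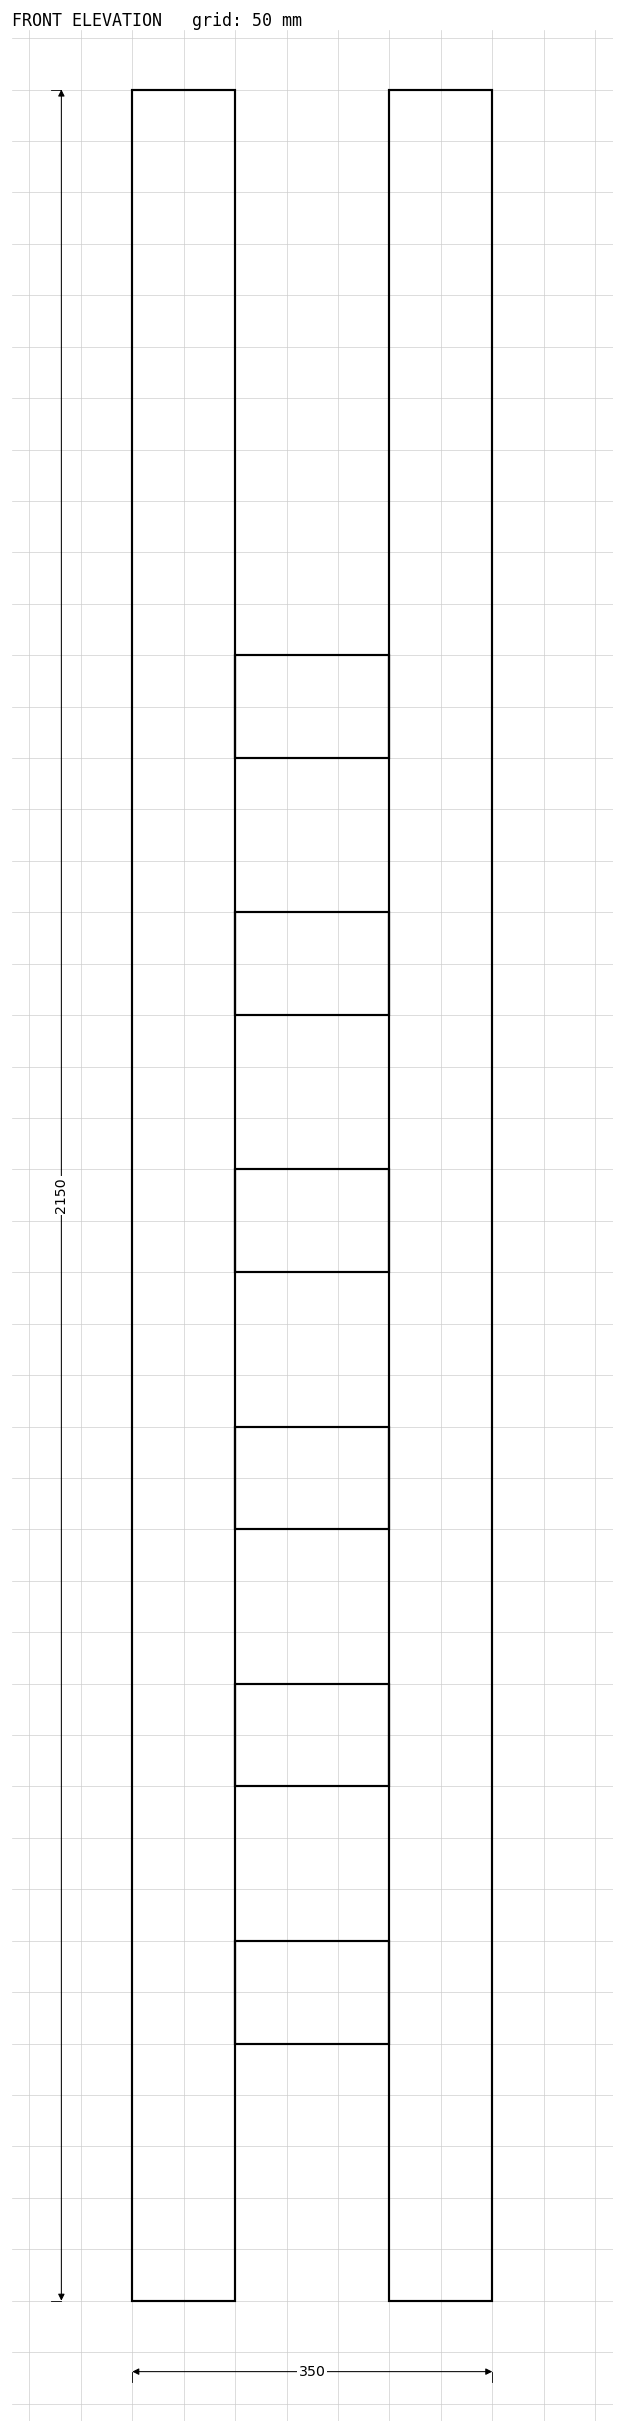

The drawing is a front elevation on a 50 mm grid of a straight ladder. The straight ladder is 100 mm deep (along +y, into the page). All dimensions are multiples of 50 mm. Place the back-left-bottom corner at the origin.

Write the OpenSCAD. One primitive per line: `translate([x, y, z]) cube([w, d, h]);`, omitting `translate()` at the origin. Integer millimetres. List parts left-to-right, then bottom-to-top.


cube([100, 100, 2150]);
translate([100, 0, 250]) cube([150, 100, 100]);
translate([100, 0, 500]) cube([150, 100, 100]);
translate([100, 0, 750]) cube([150, 100, 100]);
translate([100, 0, 1000]) cube([150, 100, 100]);
translate([100, 0, 1250]) cube([150, 100, 100]);
translate([100, 0, 1500]) cube([150, 100, 100]);
translate([250, 0, 0]) cube([100, 100, 2150]);


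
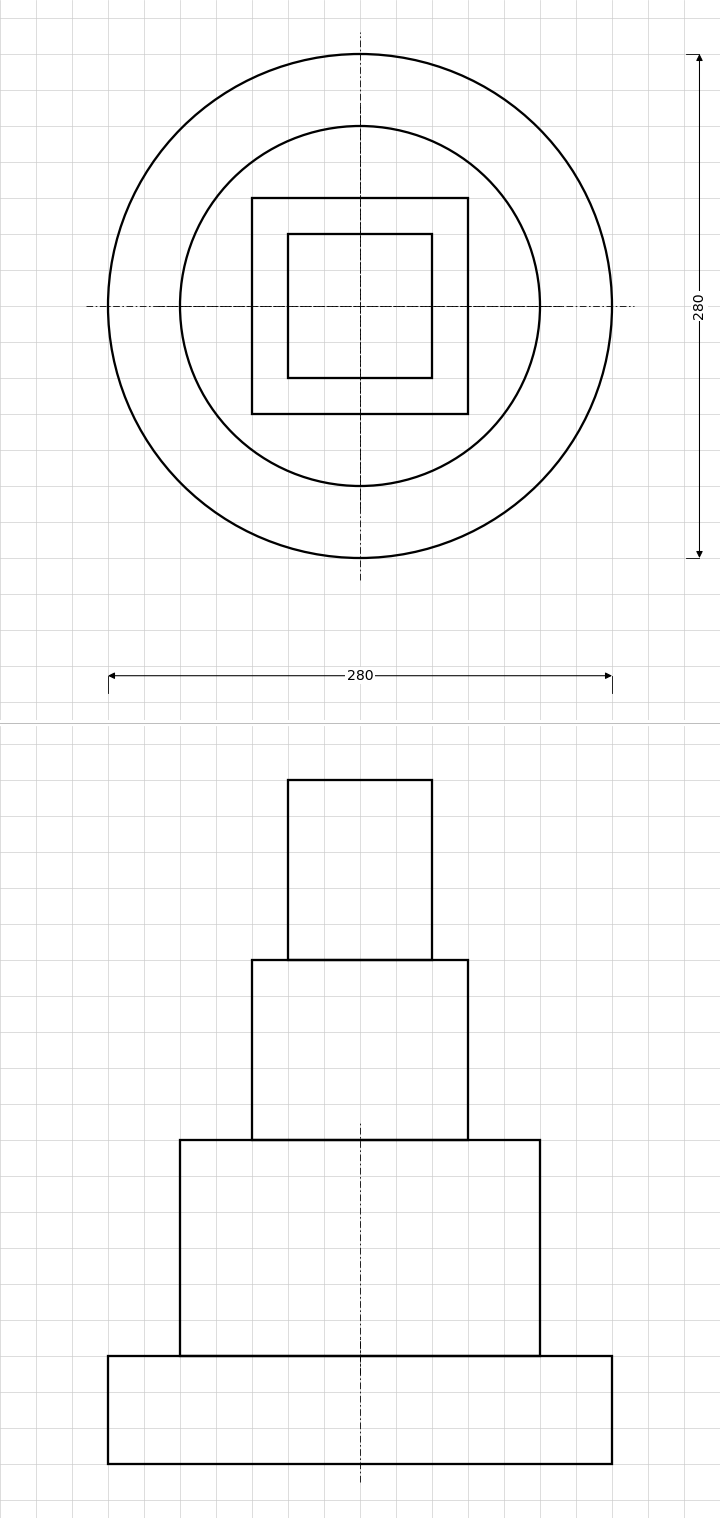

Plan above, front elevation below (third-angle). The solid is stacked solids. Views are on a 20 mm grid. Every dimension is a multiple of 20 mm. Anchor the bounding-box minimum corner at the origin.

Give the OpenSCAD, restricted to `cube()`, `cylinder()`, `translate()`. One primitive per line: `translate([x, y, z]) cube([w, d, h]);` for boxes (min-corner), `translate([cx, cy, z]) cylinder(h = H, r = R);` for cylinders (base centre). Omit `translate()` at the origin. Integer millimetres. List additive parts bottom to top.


translate([140, 140, 0]) cylinder(h = 60, r = 140);
translate([140, 140, 60]) cylinder(h = 120, r = 100);
translate([80, 80, 180]) cube([120, 120, 100]);
translate([100, 100, 280]) cube([80, 80, 100]);


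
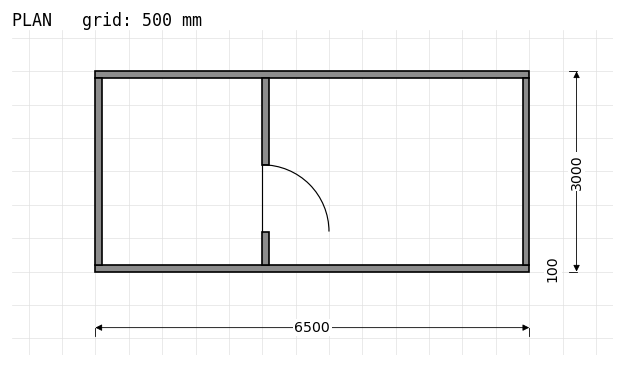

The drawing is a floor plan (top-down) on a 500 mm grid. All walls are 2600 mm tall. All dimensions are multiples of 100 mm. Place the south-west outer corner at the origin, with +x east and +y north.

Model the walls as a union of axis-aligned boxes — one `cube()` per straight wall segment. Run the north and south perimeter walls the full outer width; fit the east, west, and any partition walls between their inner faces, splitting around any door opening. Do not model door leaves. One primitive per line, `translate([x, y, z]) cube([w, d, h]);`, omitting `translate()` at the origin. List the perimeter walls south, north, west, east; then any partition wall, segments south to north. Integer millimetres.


cube([6500, 100, 2600]);
translate([0, 2900, 0]) cube([6500, 100, 2600]);
translate([0, 100, 0]) cube([100, 2800, 2600]);
translate([6400, 100, 0]) cube([100, 2800, 2600]);
translate([2500, 100, 0]) cube([100, 500, 2600]);
translate([2500, 1600, 0]) cube([100, 1300, 2600]);


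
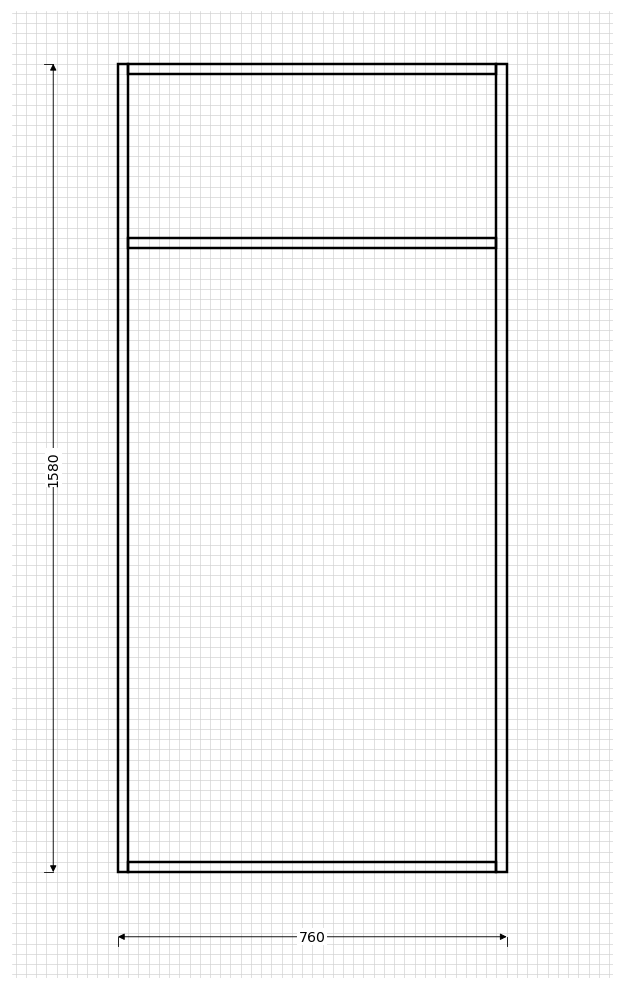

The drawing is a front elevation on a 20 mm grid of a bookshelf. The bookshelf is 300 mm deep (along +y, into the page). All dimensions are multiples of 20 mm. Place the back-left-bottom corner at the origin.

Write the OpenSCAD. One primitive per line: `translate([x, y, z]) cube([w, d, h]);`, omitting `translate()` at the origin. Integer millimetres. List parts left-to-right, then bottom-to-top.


cube([20, 300, 1580]);
translate([20, 0, 0]) cube([720, 300, 20]);
translate([20, 0, 1220]) cube([720, 300, 20]);
translate([20, 0, 1560]) cube([720, 300, 20]);
translate([740, 0, 0]) cube([20, 300, 1580]);
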